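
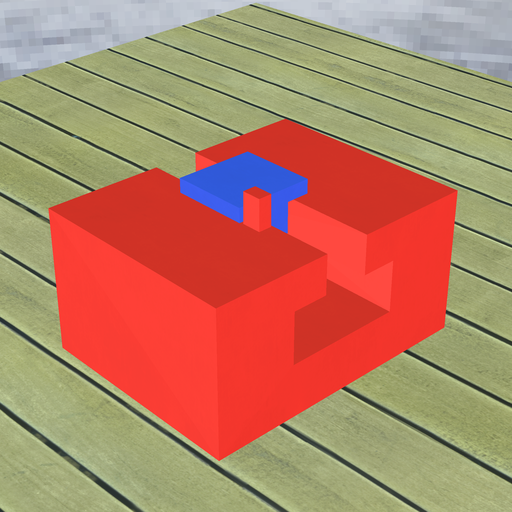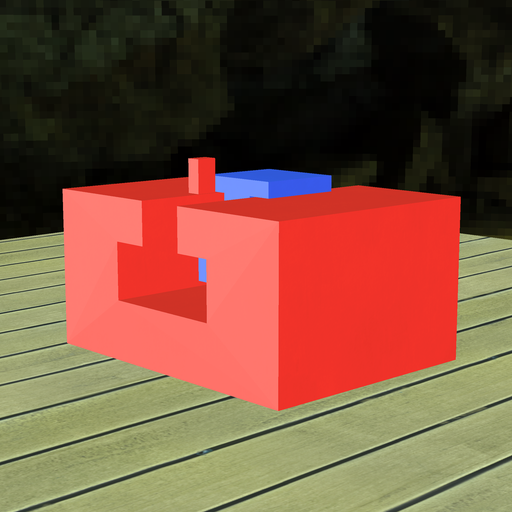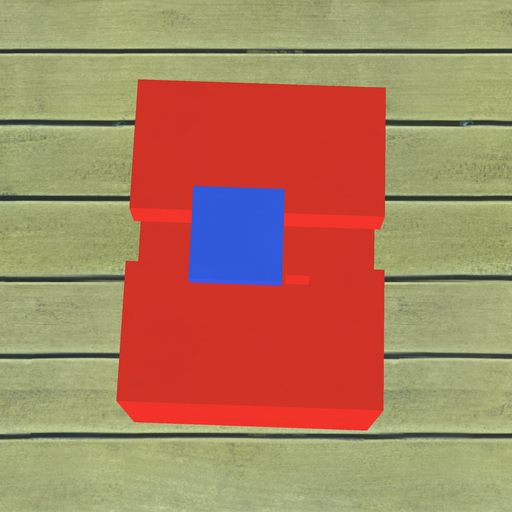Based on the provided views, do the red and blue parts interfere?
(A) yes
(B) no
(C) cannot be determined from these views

(B) no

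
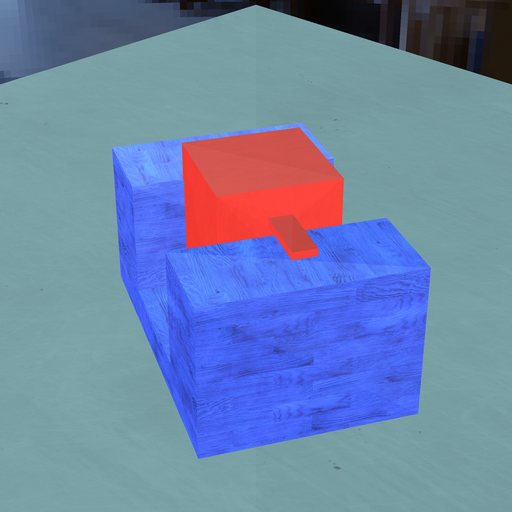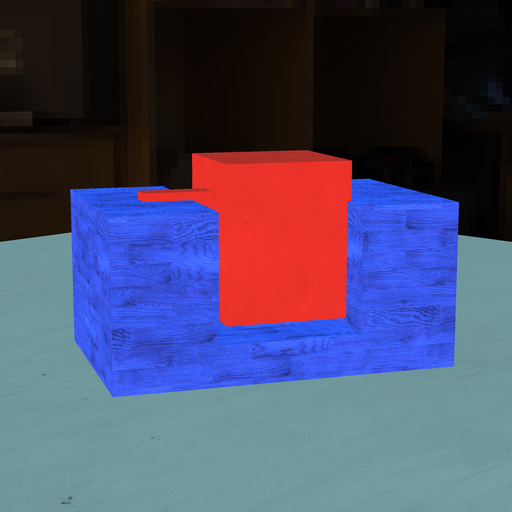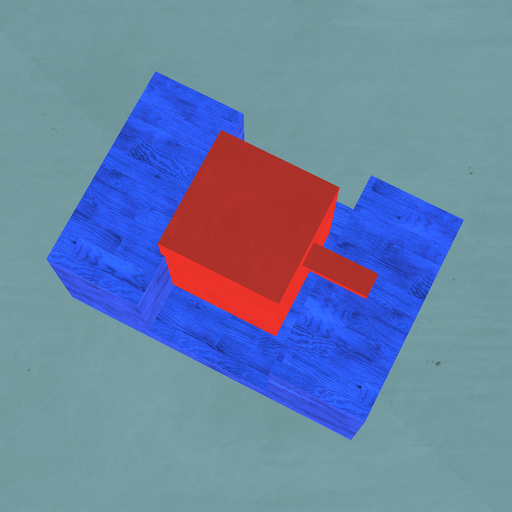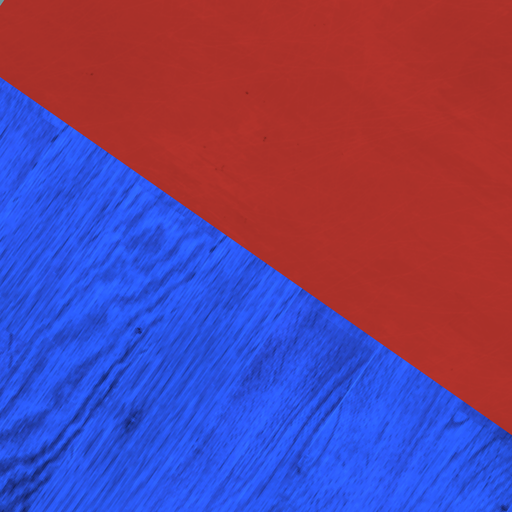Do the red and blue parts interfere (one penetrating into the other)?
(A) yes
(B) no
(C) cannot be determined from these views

(A) yes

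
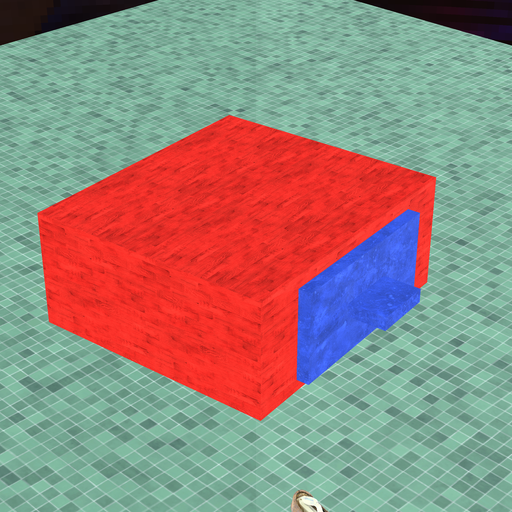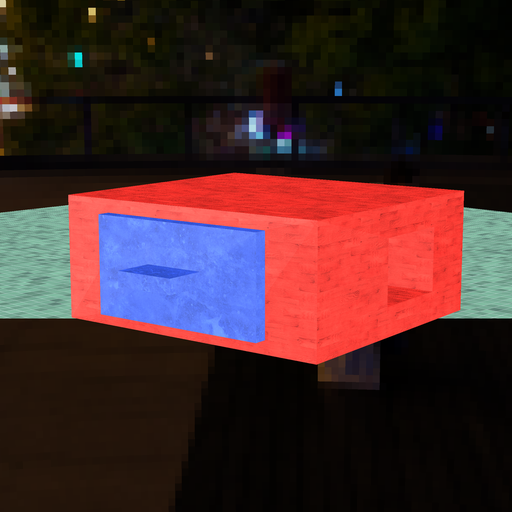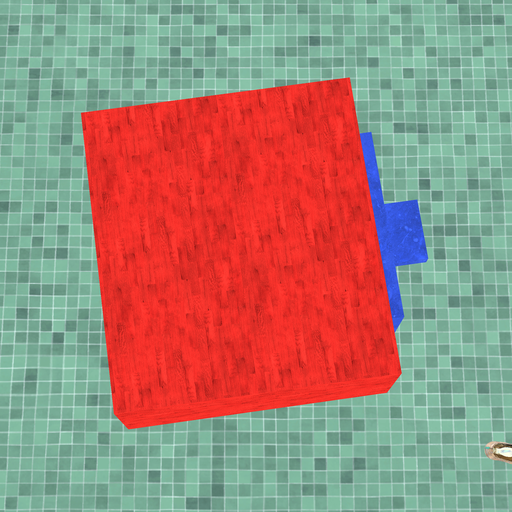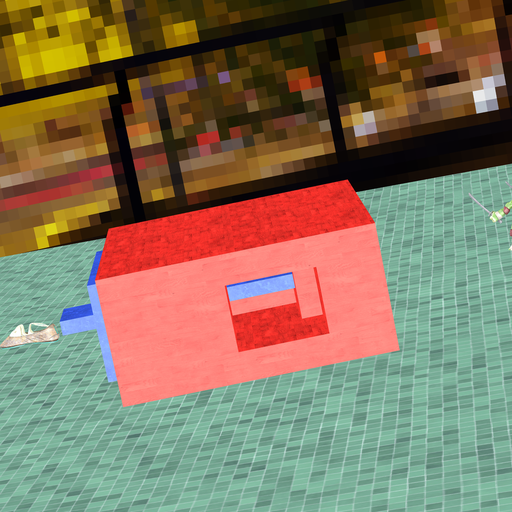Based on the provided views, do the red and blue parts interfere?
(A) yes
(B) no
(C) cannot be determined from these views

(A) yes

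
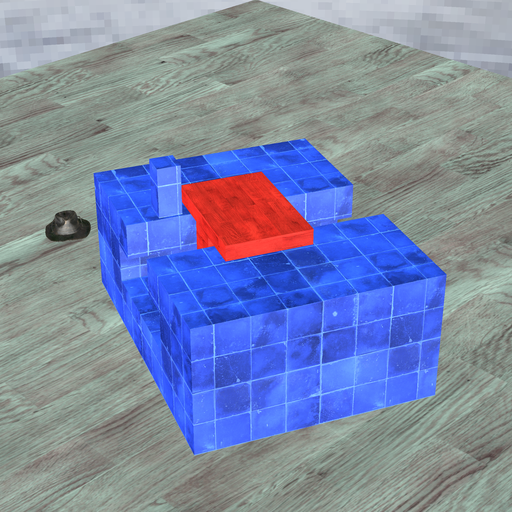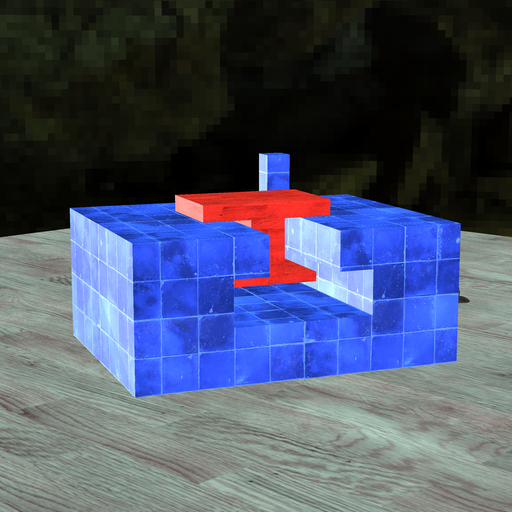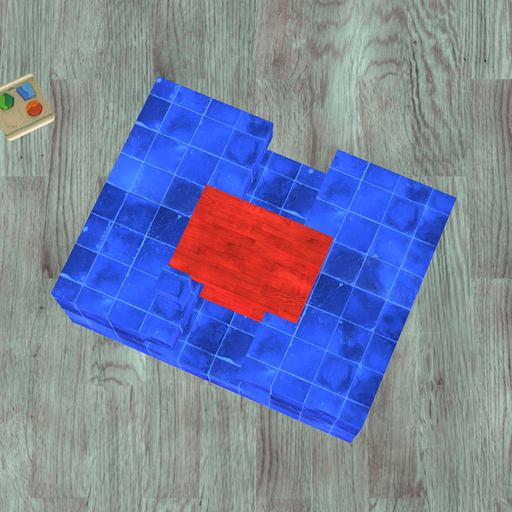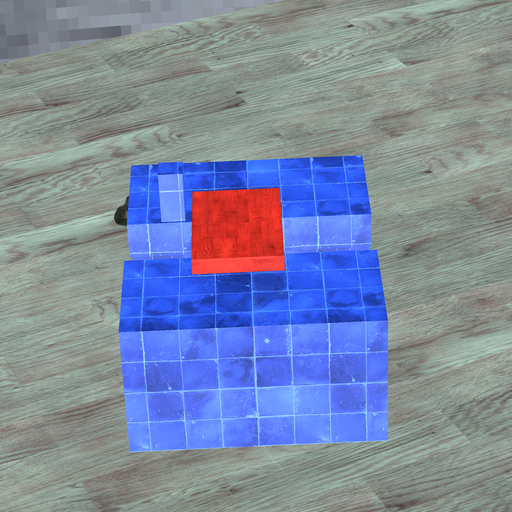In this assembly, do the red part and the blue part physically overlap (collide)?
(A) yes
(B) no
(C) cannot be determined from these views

(B) no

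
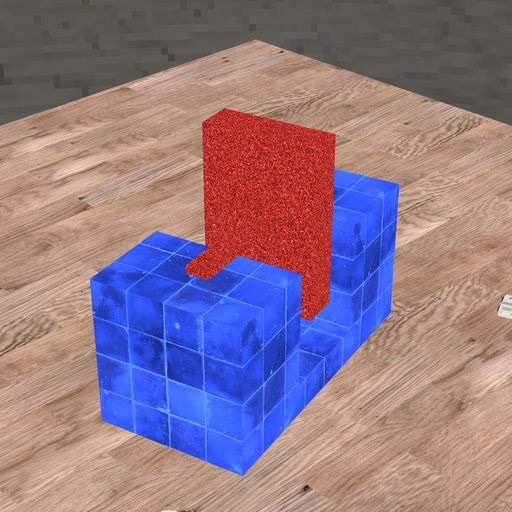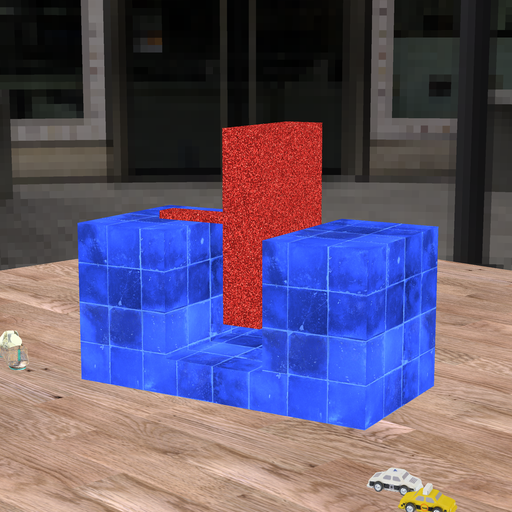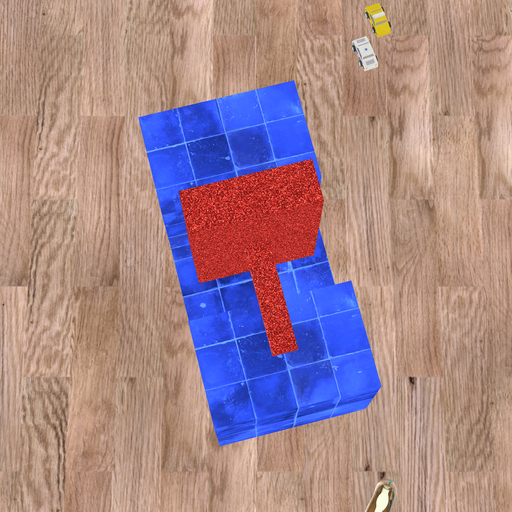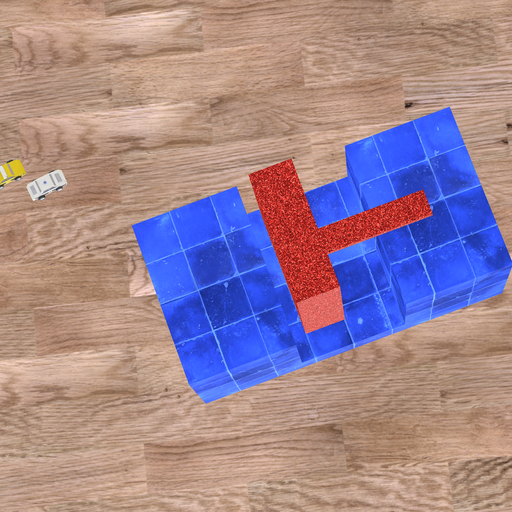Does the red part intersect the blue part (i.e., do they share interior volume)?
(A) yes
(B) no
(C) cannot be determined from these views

(B) no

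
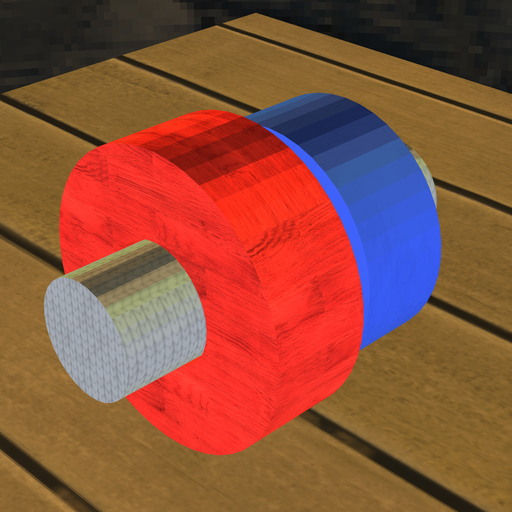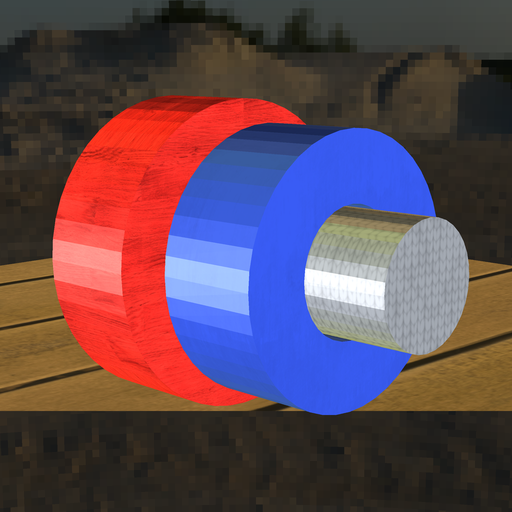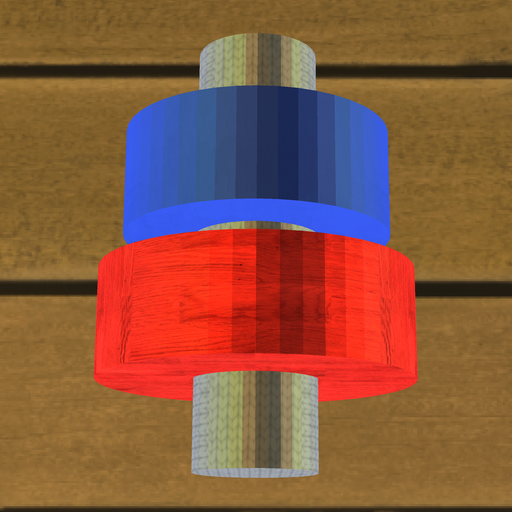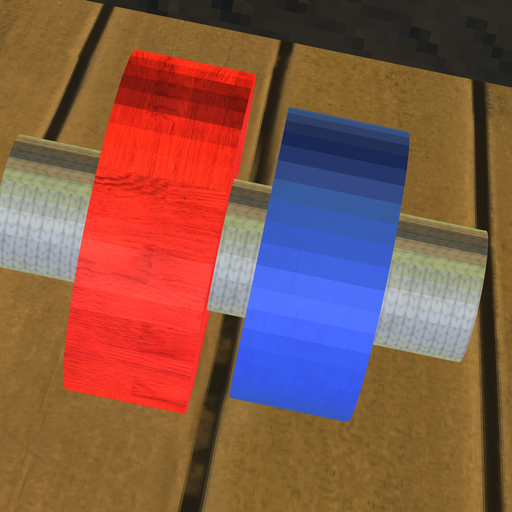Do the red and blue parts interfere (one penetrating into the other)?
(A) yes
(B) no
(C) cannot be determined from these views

(B) no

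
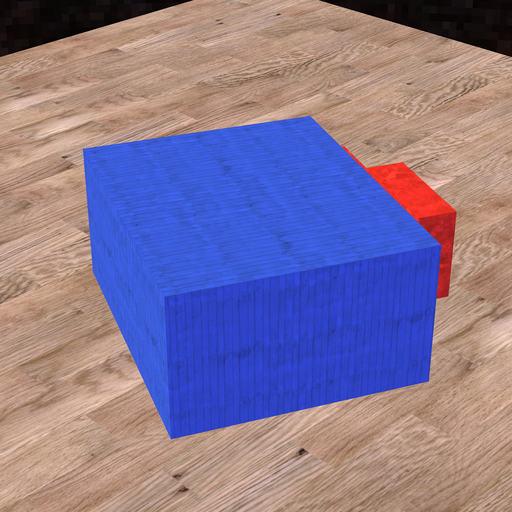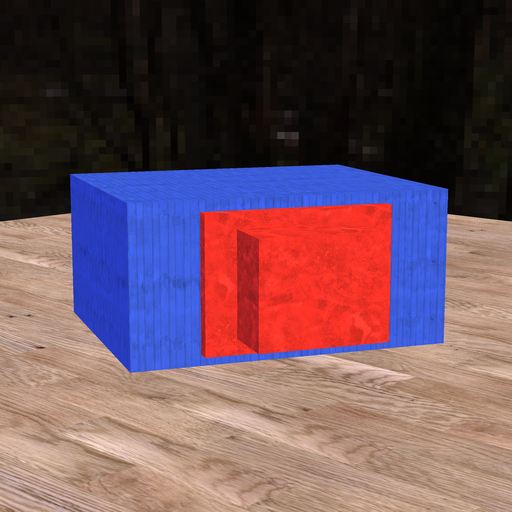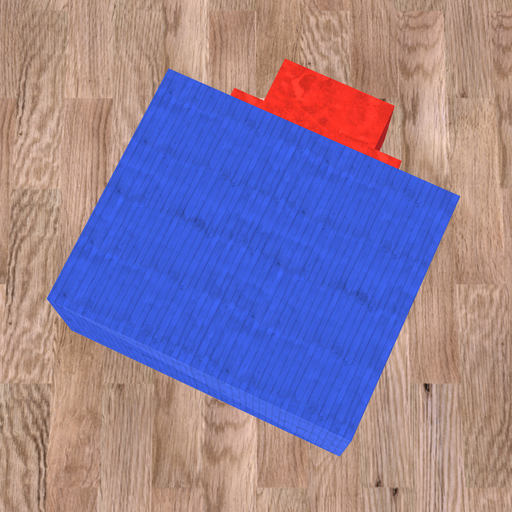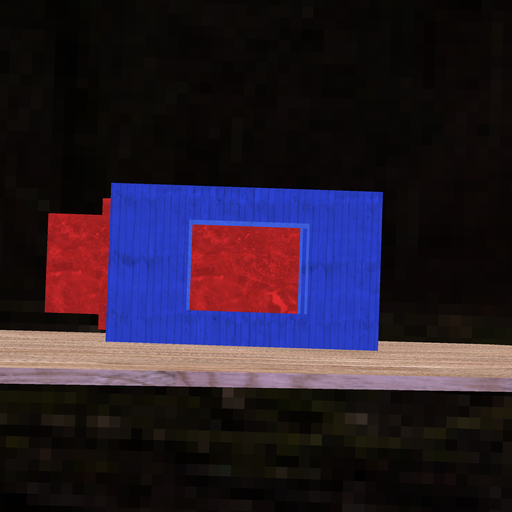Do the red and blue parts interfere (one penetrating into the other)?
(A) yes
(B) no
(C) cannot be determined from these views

(B) no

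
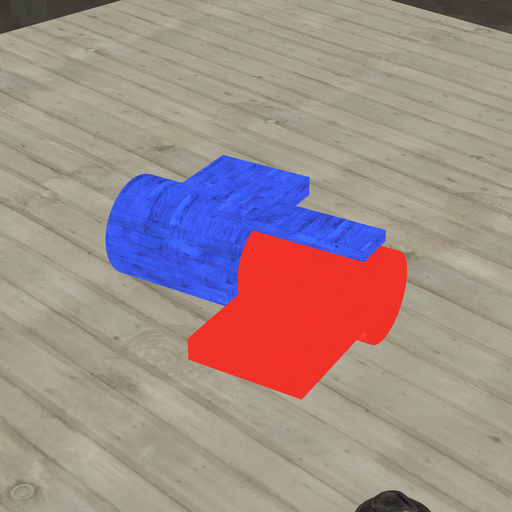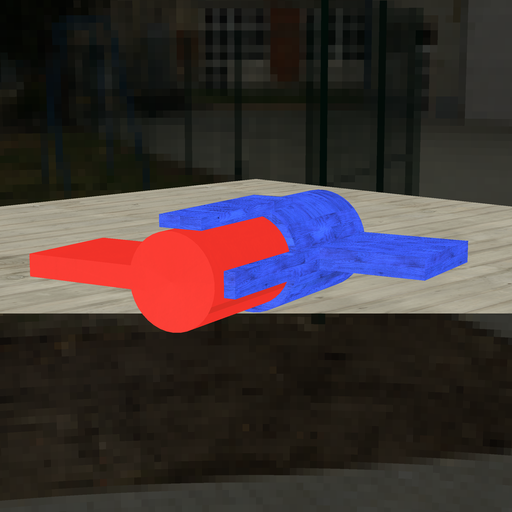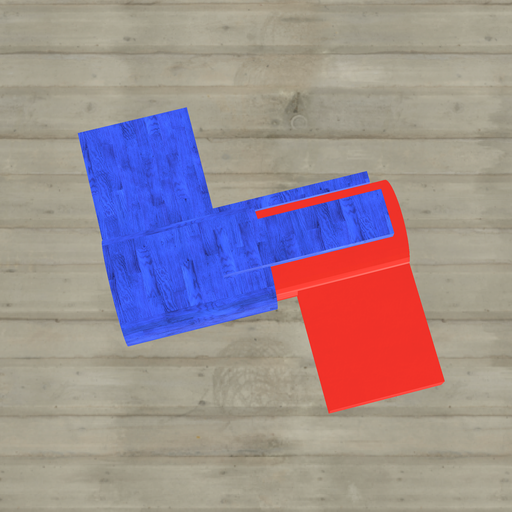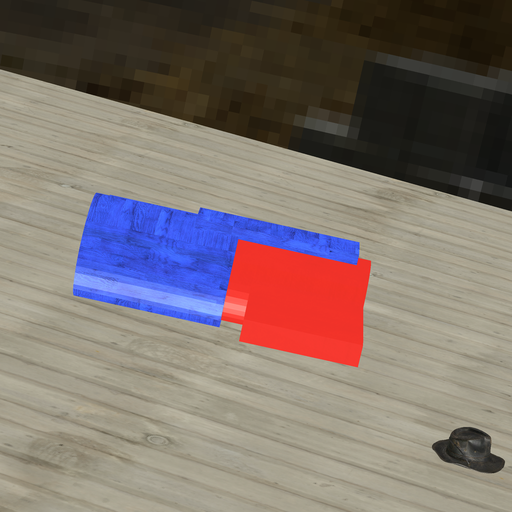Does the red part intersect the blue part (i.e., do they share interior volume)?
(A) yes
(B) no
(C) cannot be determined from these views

(A) yes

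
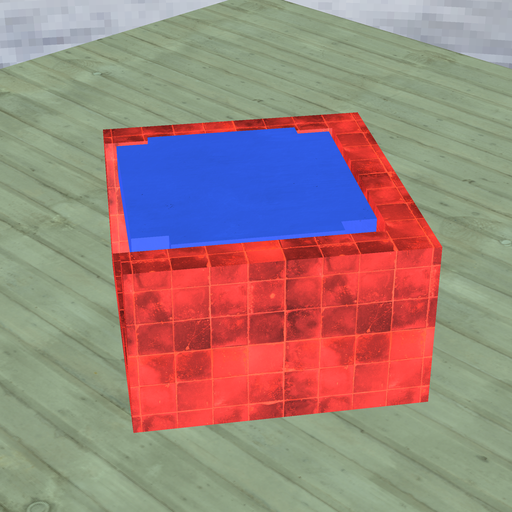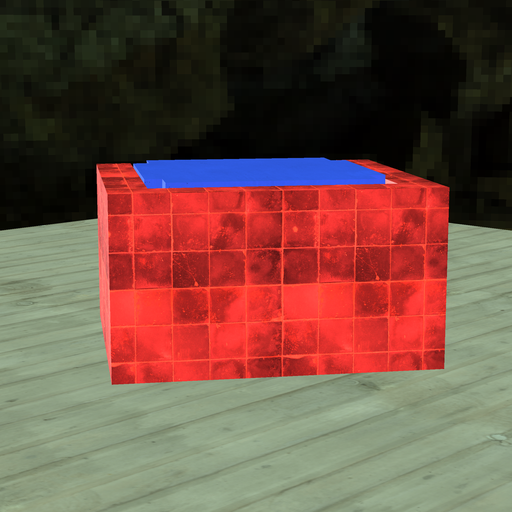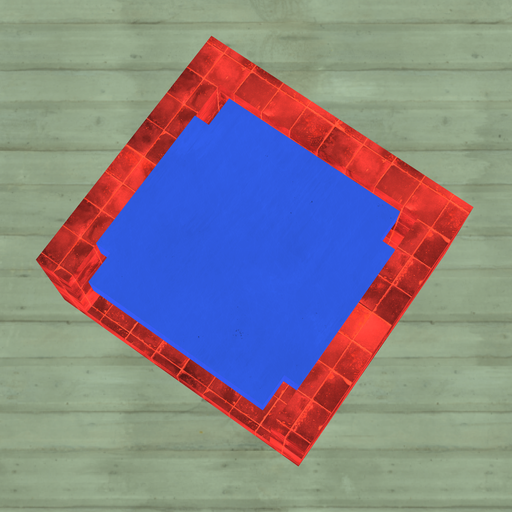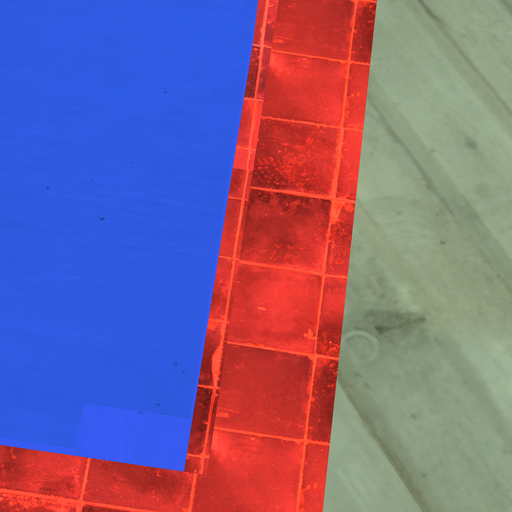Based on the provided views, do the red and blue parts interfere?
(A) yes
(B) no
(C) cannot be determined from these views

(B) no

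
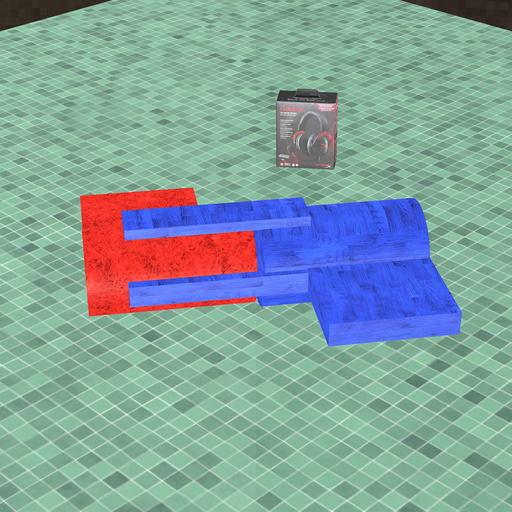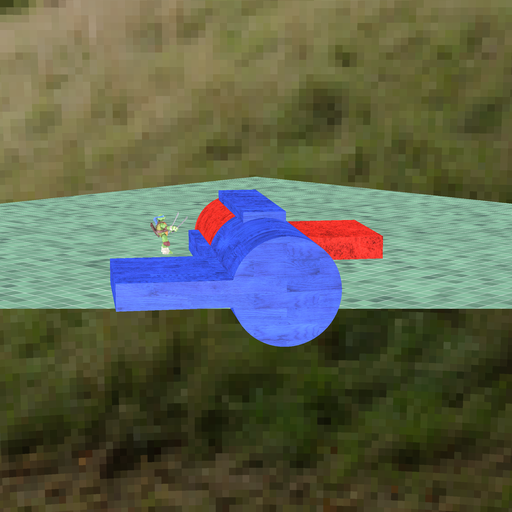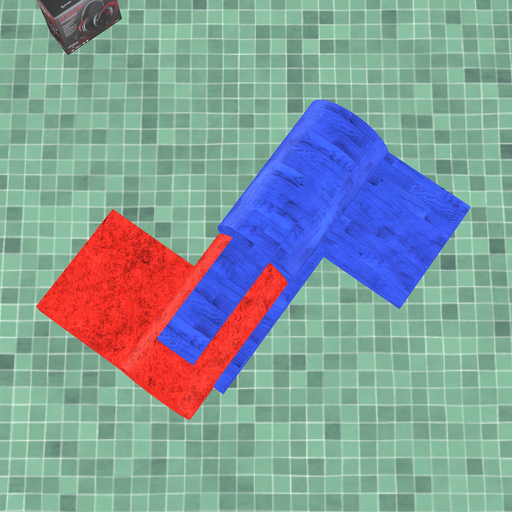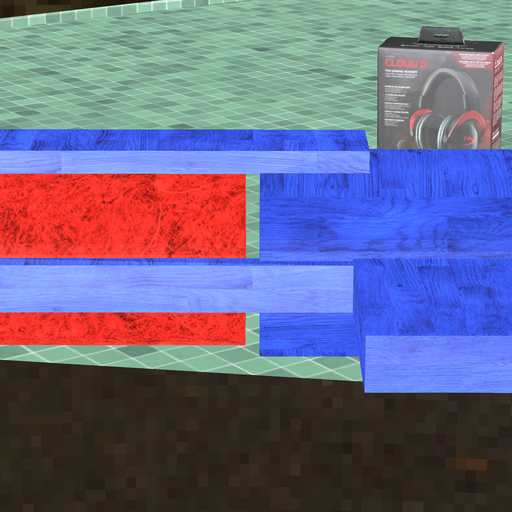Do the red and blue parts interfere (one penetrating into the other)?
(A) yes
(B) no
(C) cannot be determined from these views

(B) no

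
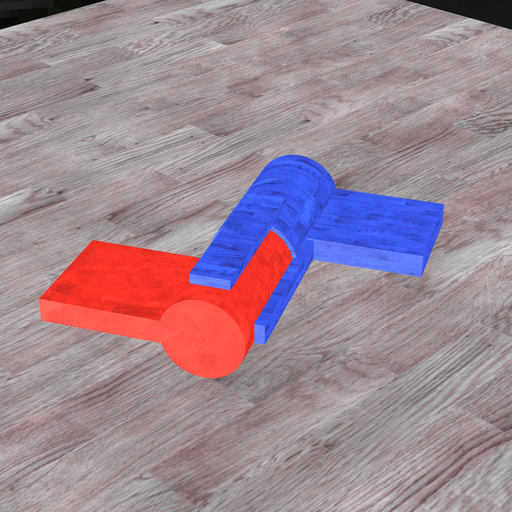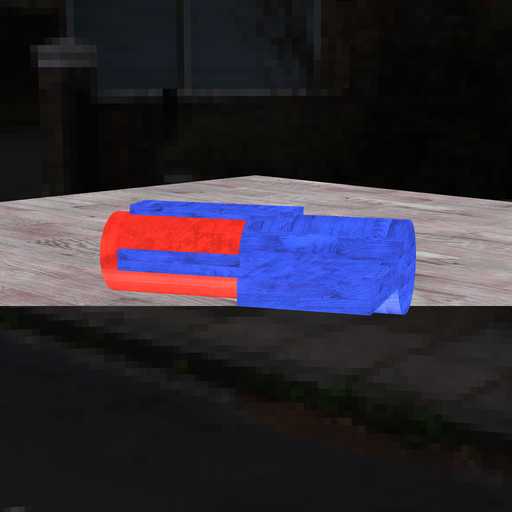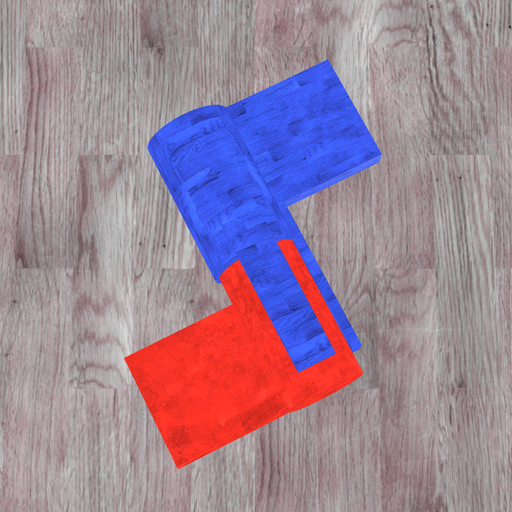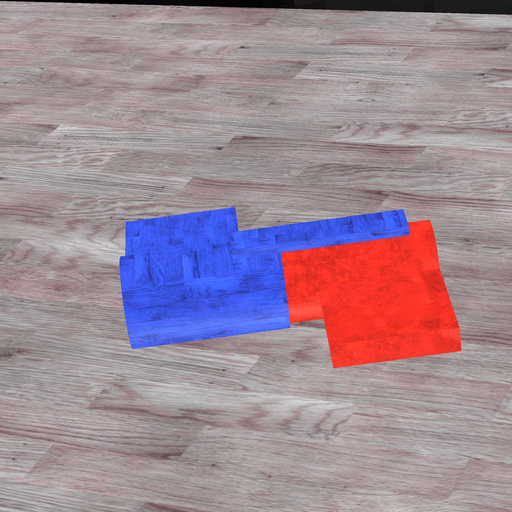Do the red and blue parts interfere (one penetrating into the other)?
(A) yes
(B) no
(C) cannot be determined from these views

(A) yes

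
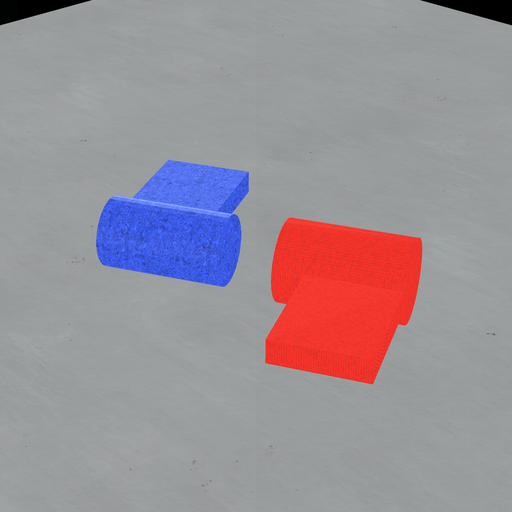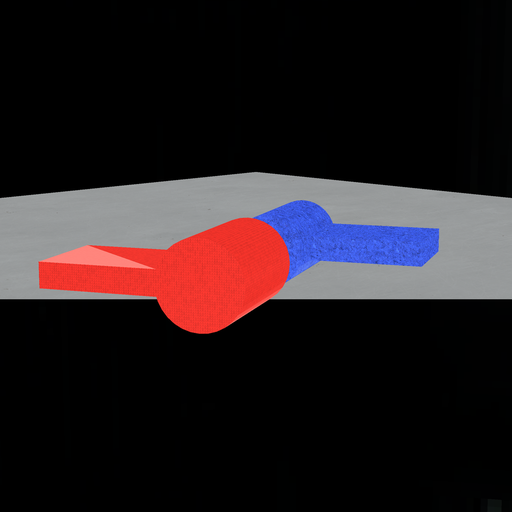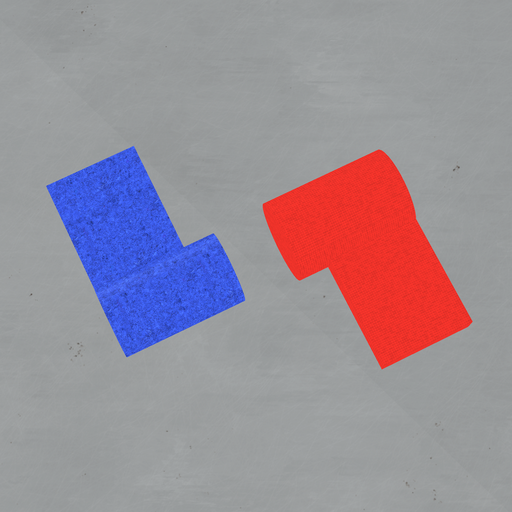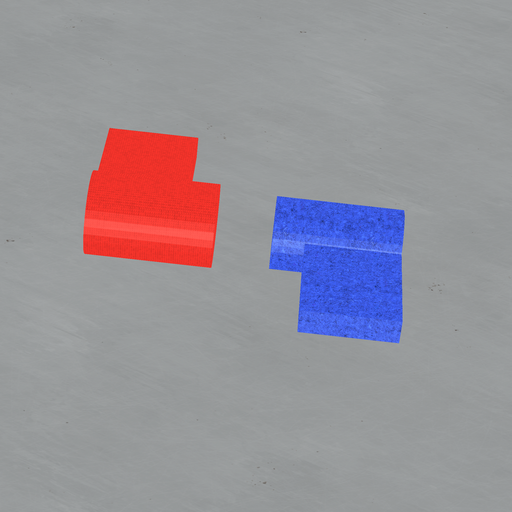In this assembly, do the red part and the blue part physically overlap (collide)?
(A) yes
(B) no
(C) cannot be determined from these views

(B) no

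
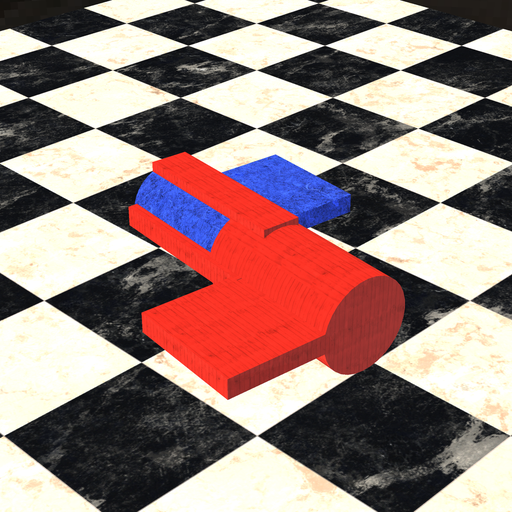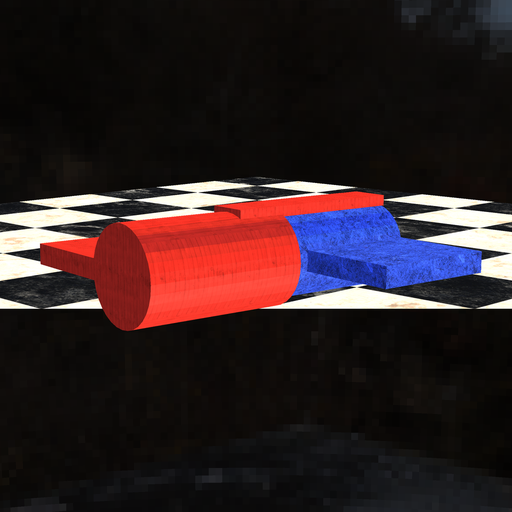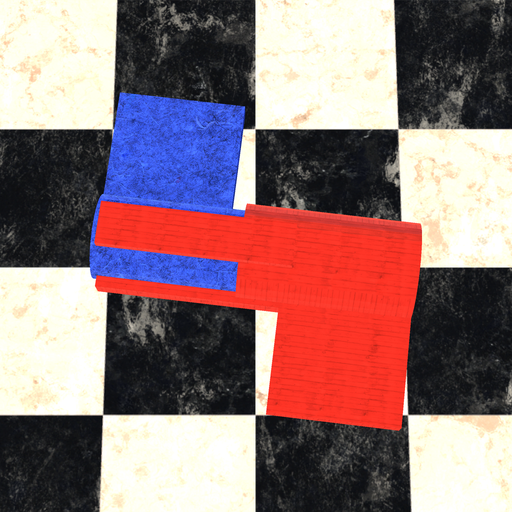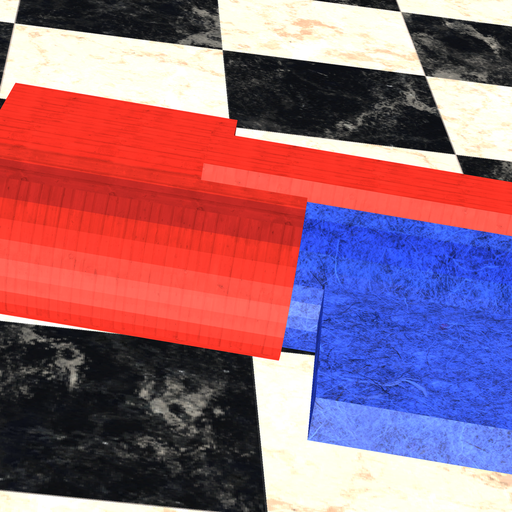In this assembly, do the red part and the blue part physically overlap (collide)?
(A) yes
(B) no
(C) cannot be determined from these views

(A) yes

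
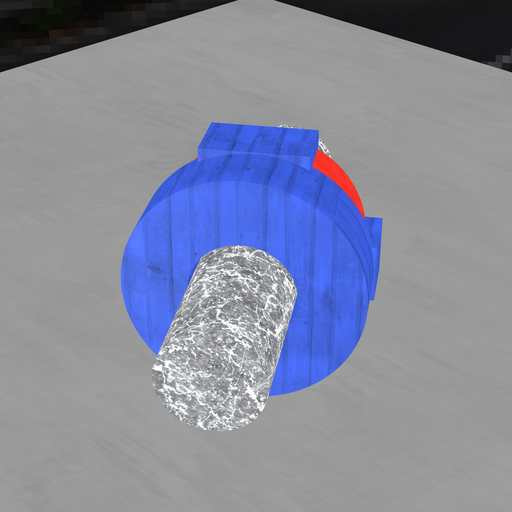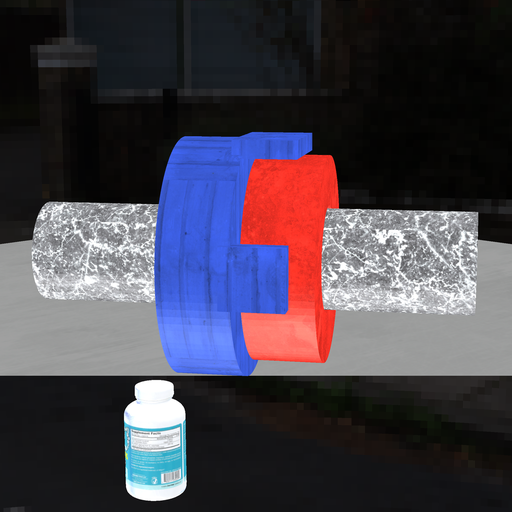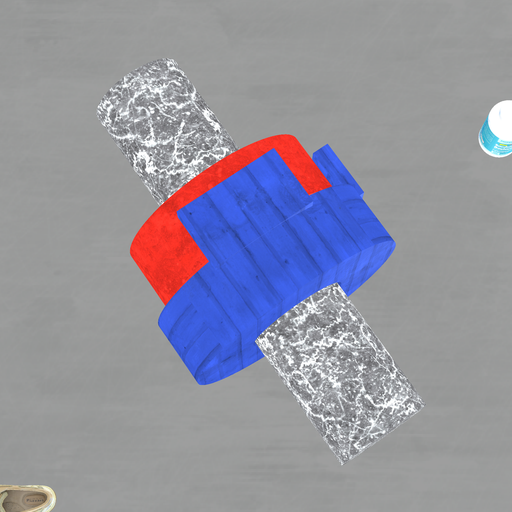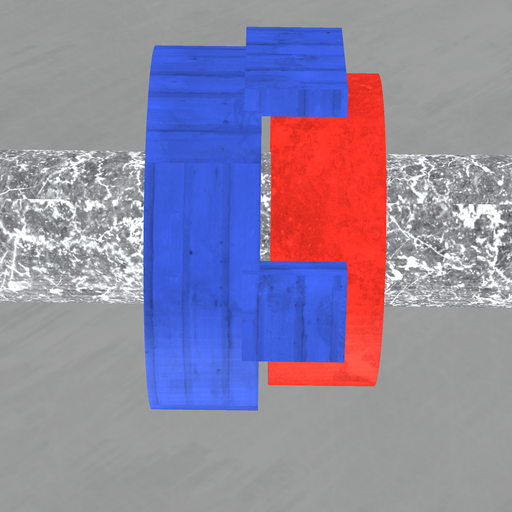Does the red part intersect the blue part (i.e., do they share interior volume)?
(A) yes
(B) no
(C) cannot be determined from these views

(B) no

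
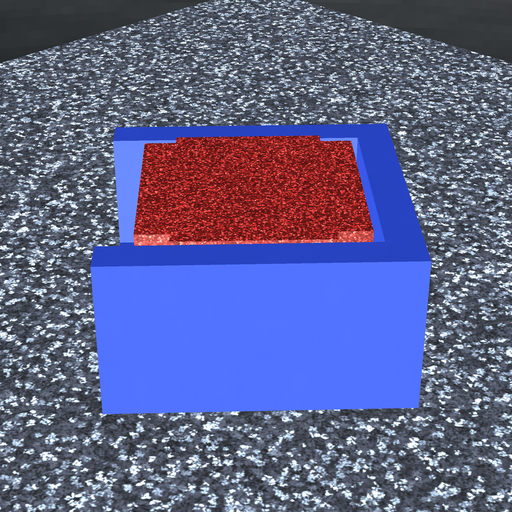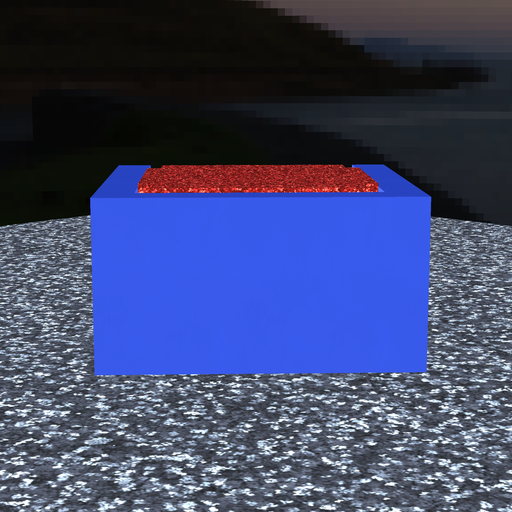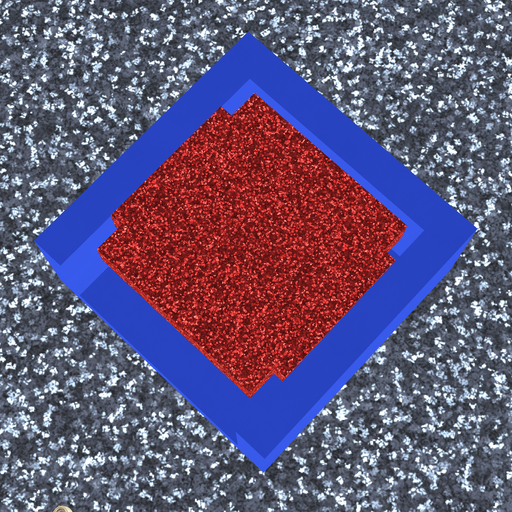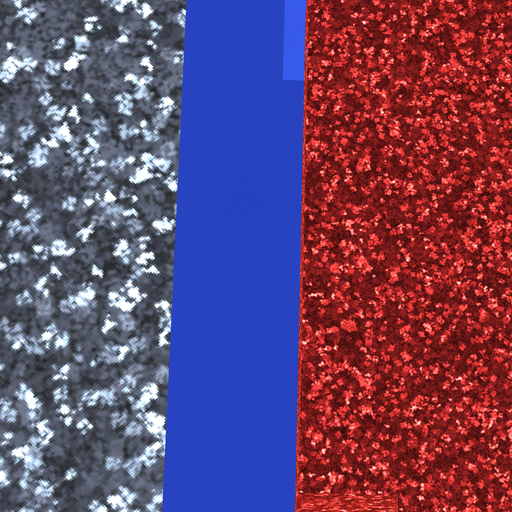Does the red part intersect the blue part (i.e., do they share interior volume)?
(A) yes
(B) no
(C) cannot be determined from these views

(B) no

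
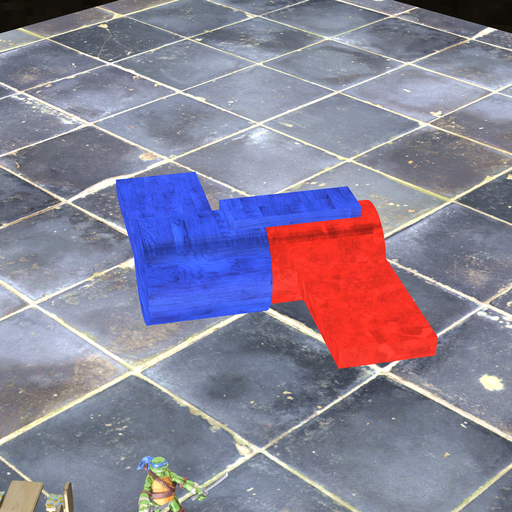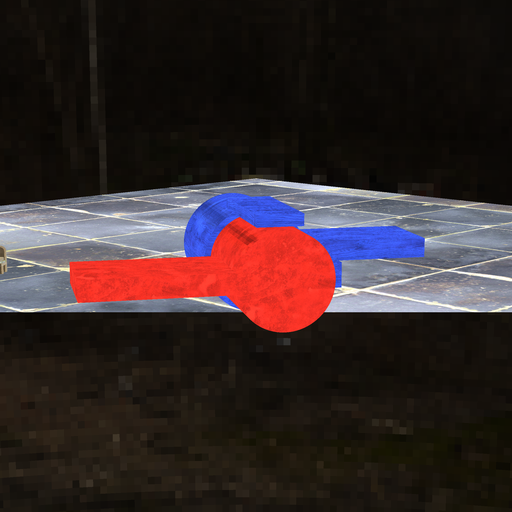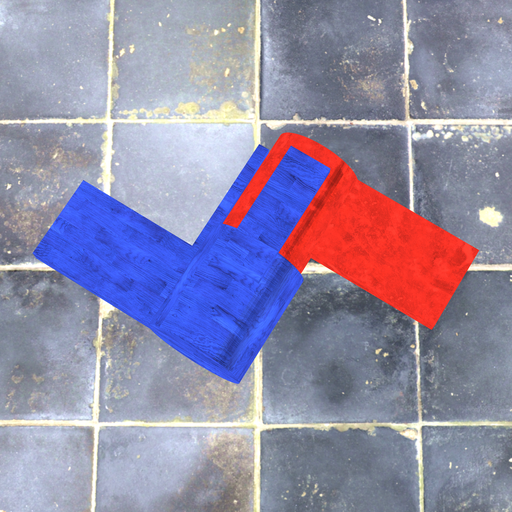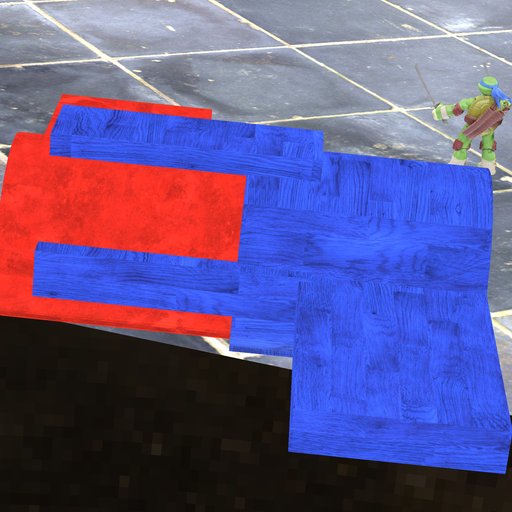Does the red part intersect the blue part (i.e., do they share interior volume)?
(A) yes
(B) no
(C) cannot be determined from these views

(A) yes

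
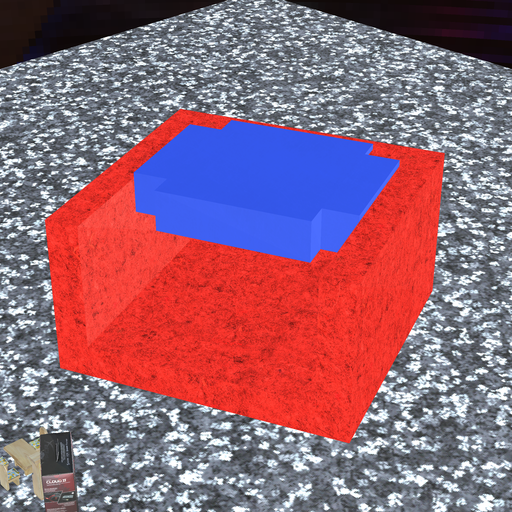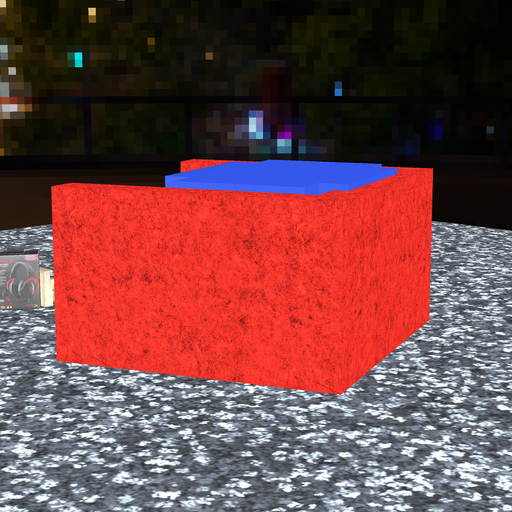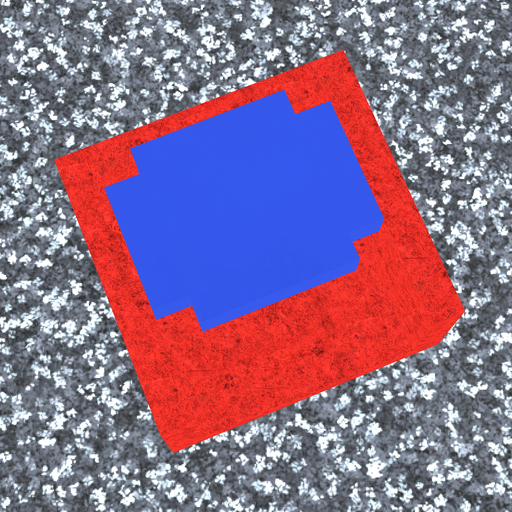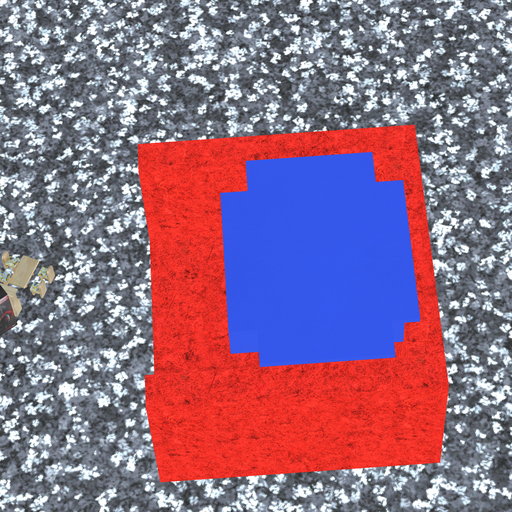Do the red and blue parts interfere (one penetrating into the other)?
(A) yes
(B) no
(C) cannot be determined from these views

(A) yes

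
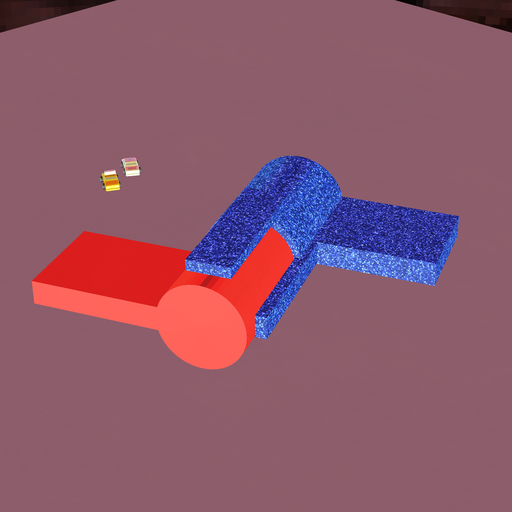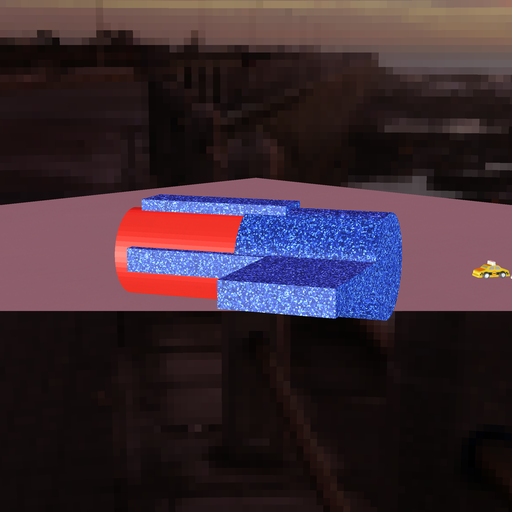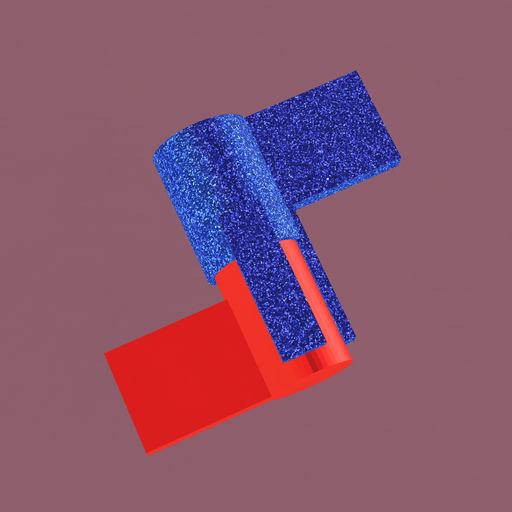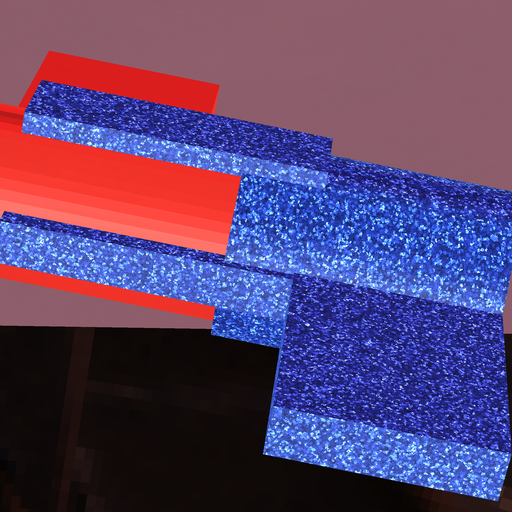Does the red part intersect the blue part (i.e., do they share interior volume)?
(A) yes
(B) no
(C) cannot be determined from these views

(A) yes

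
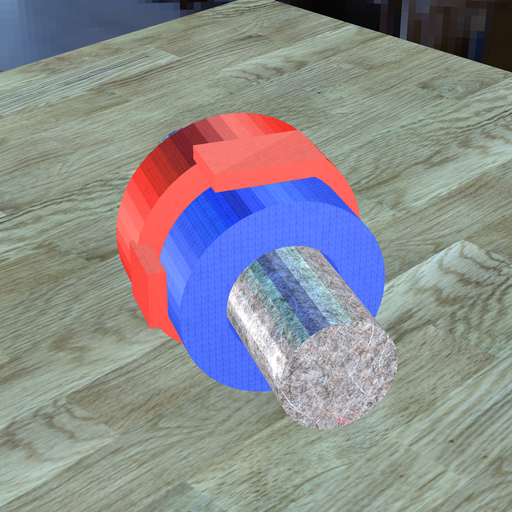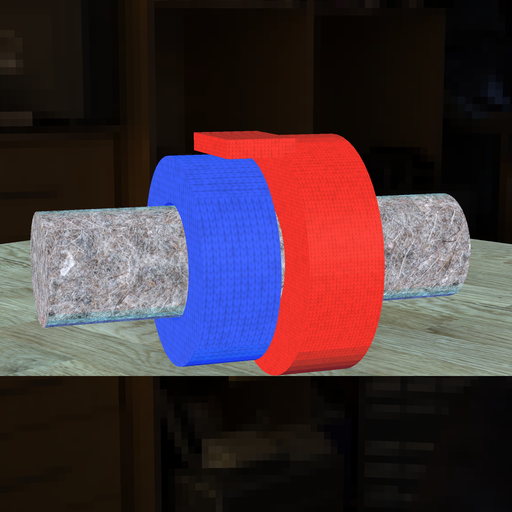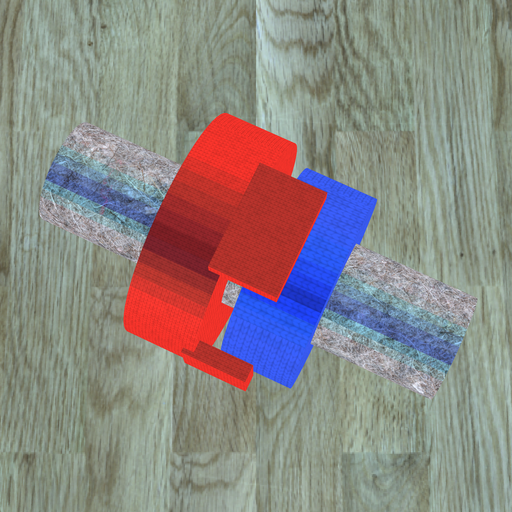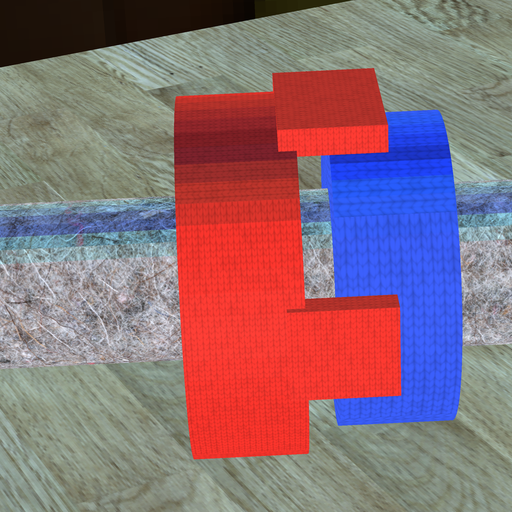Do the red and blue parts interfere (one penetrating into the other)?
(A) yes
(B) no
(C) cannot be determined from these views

(B) no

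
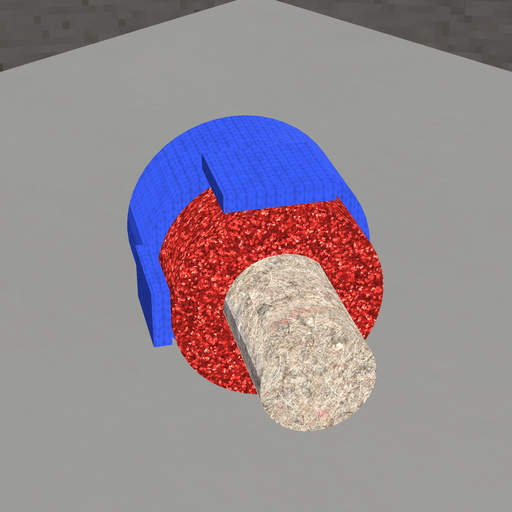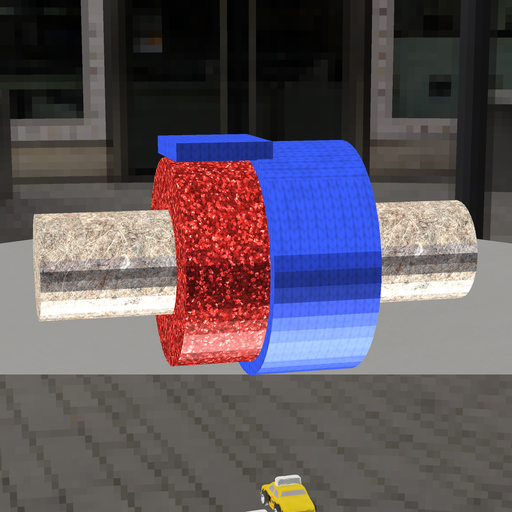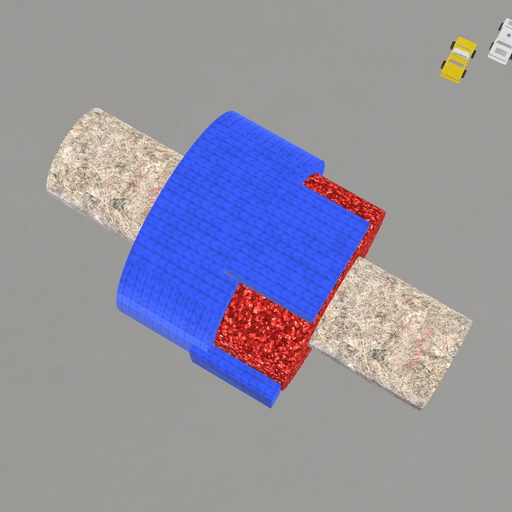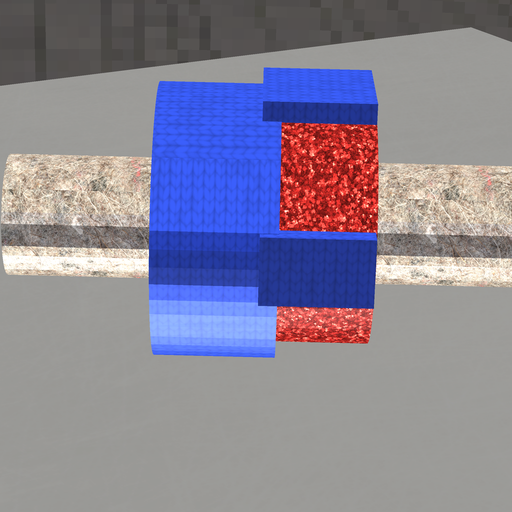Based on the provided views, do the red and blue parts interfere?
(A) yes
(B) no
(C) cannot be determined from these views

(A) yes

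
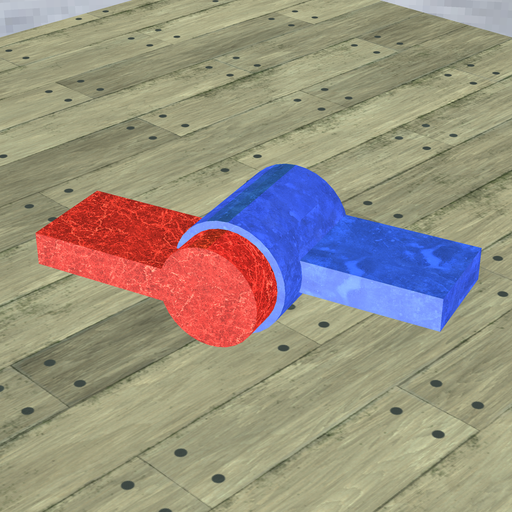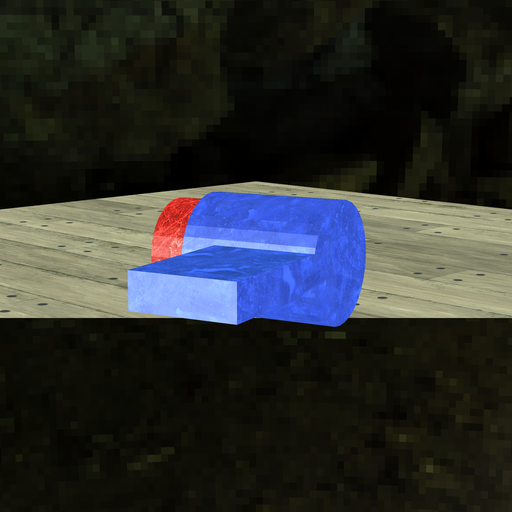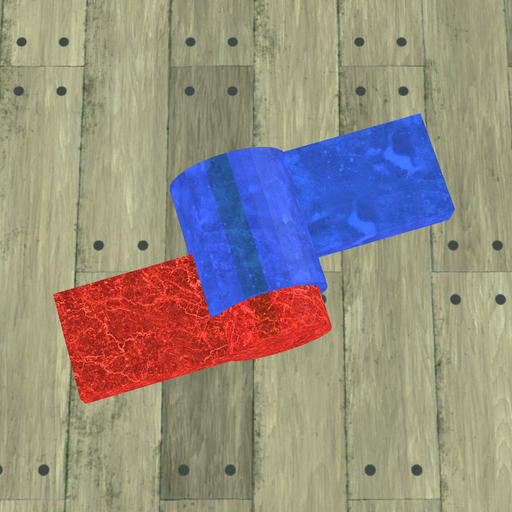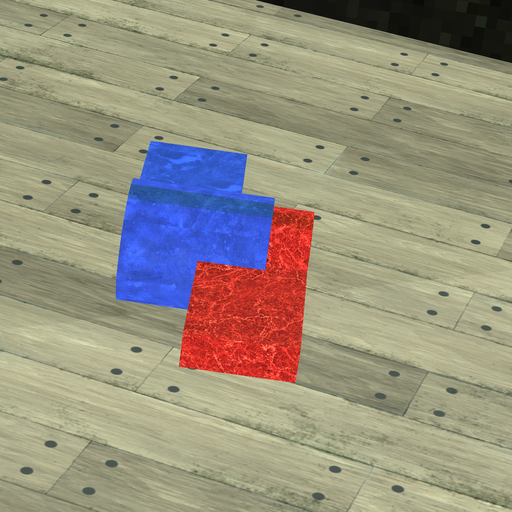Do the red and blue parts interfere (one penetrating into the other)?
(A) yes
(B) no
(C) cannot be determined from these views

(A) yes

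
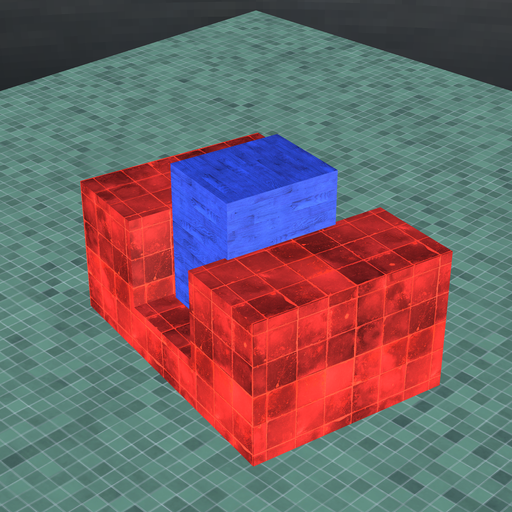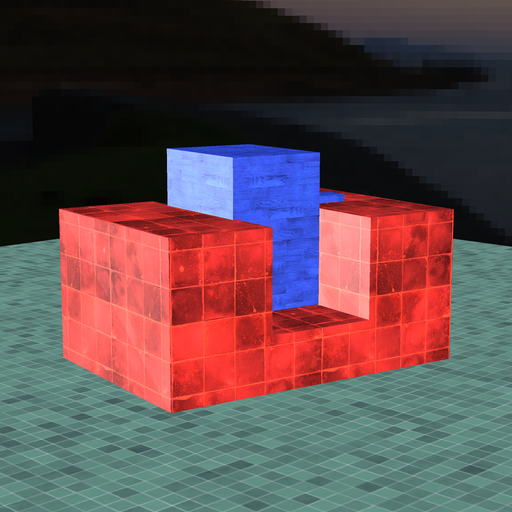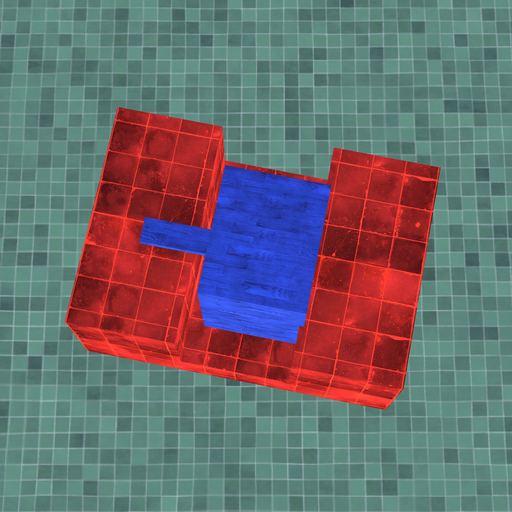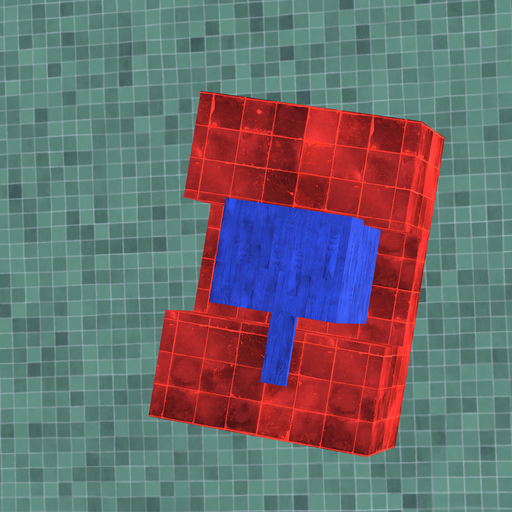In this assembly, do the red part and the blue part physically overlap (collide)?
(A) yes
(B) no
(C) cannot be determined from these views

(A) yes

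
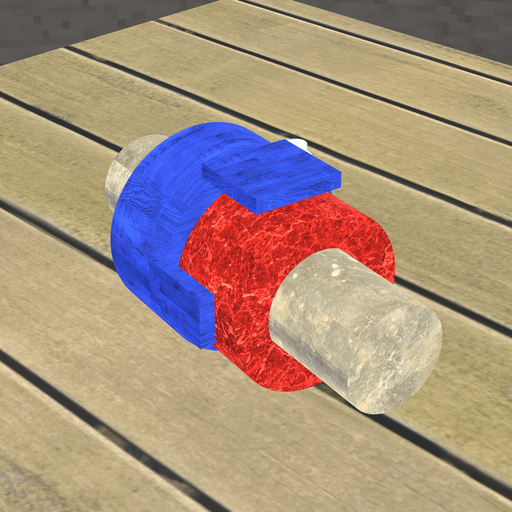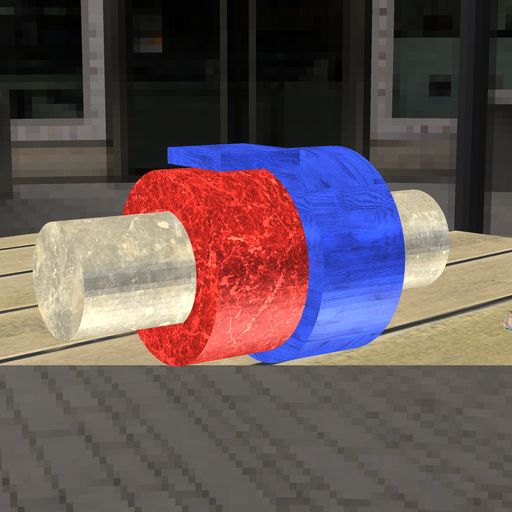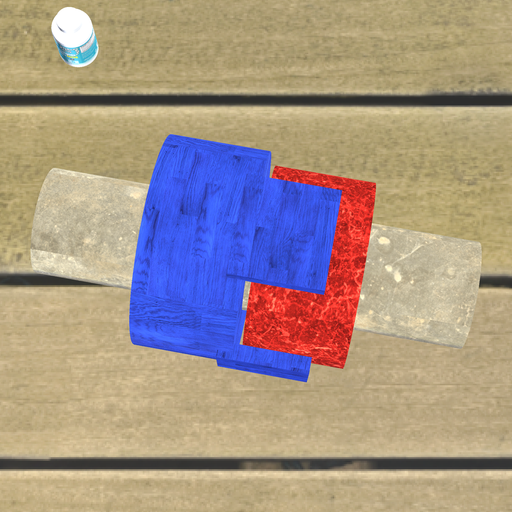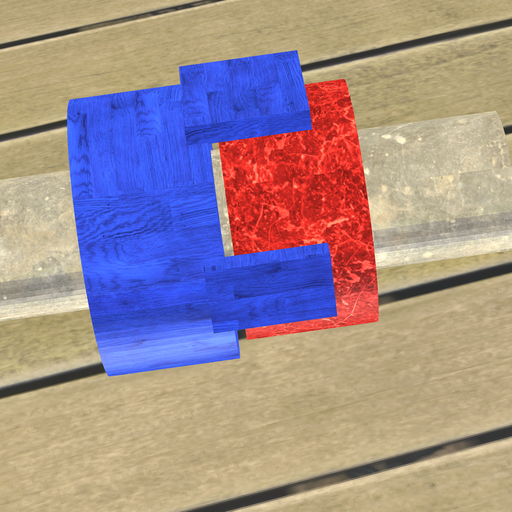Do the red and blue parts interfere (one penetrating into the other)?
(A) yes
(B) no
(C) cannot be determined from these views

(B) no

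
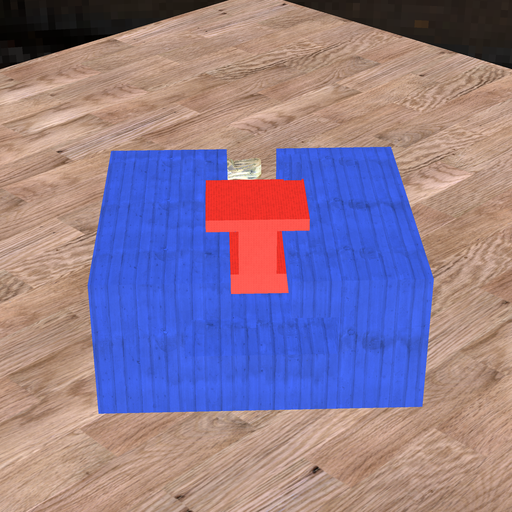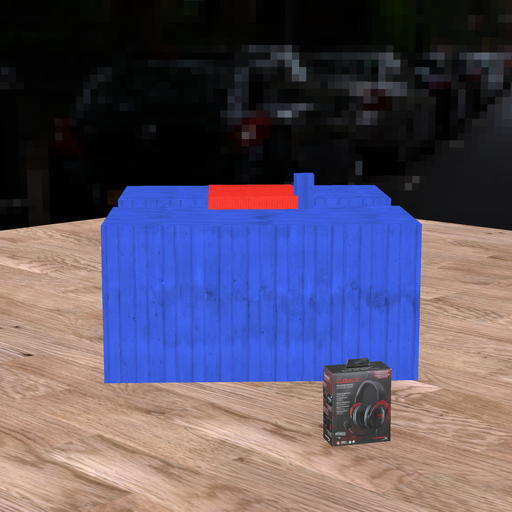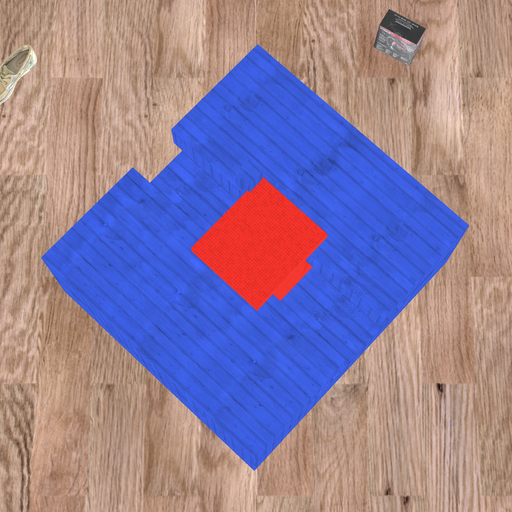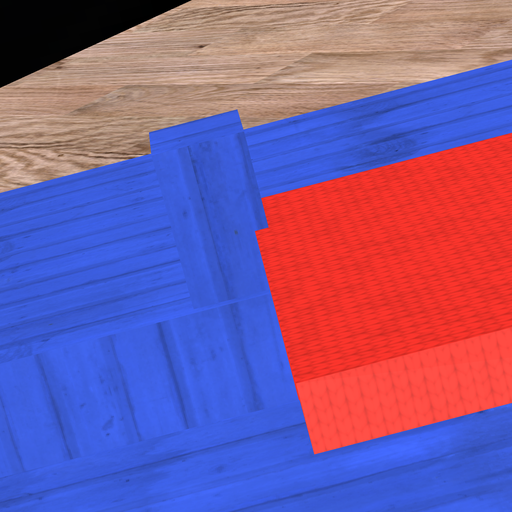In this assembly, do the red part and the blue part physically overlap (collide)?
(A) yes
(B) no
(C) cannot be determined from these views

(A) yes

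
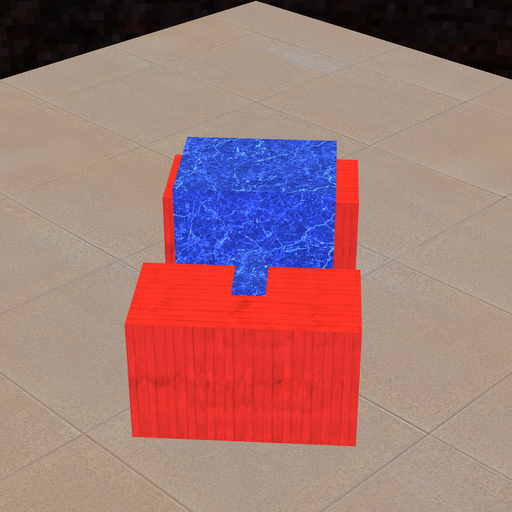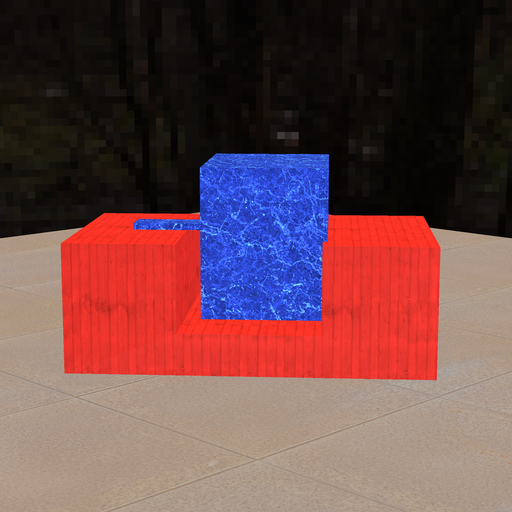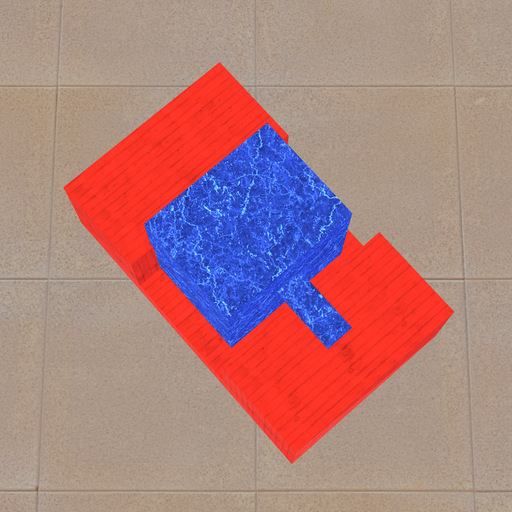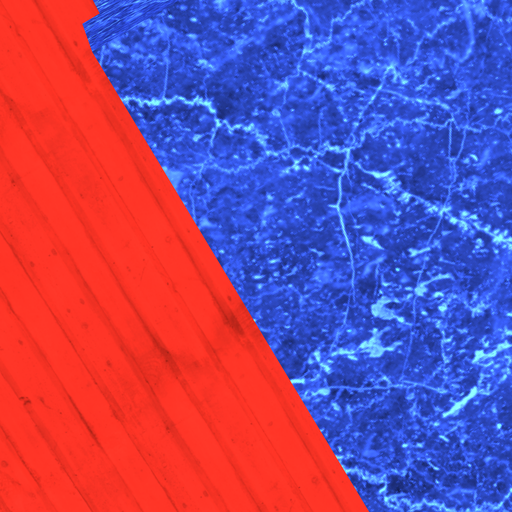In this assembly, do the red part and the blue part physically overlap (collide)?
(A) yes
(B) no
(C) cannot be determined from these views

(A) yes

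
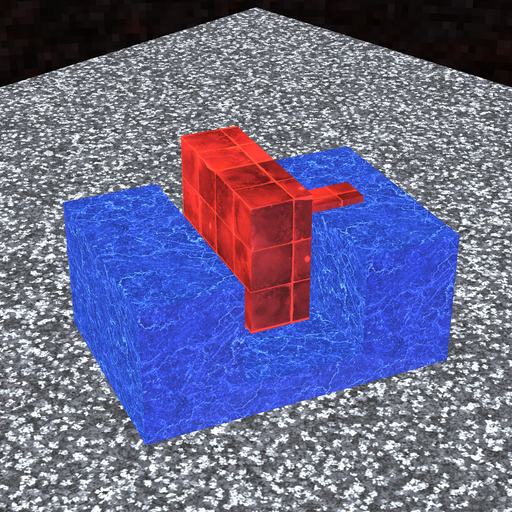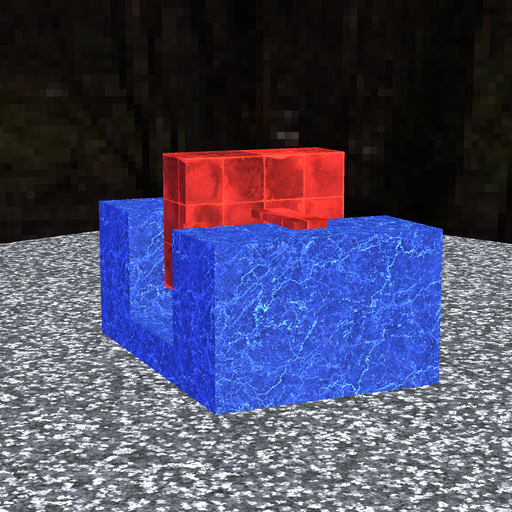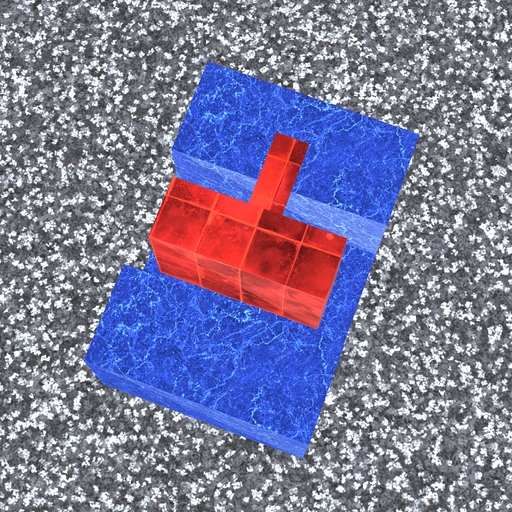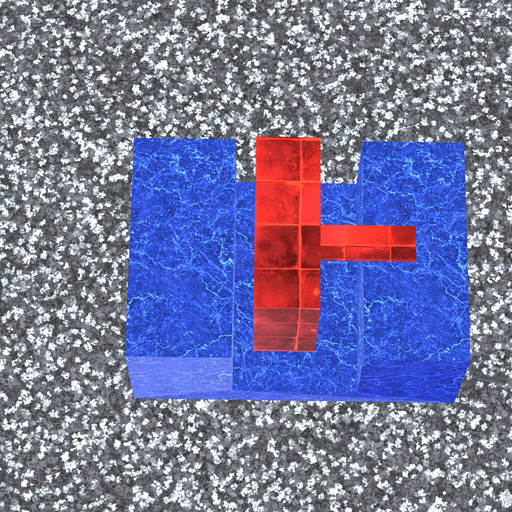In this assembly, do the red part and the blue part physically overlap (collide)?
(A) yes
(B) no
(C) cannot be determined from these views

(B) no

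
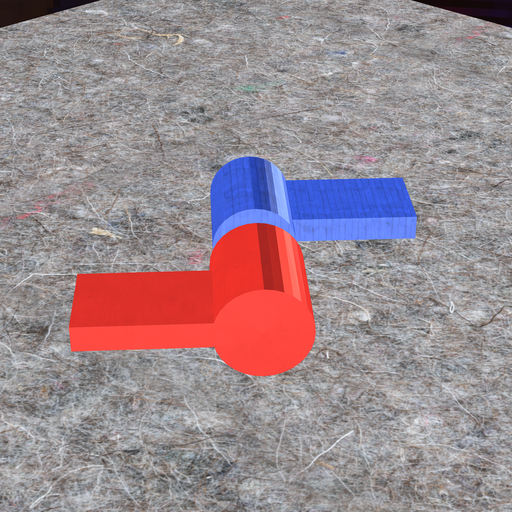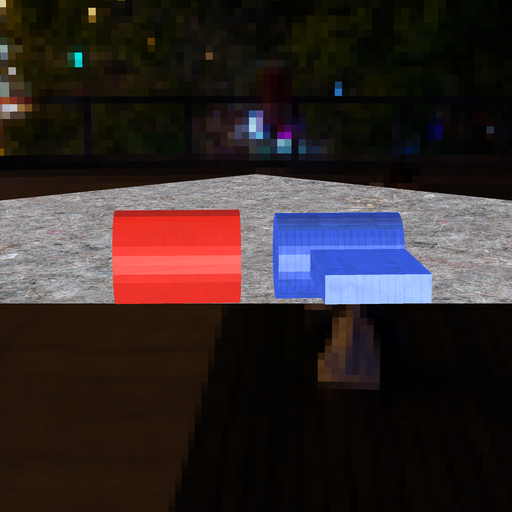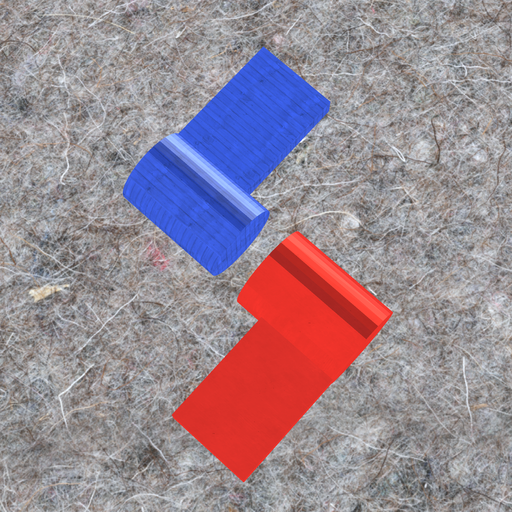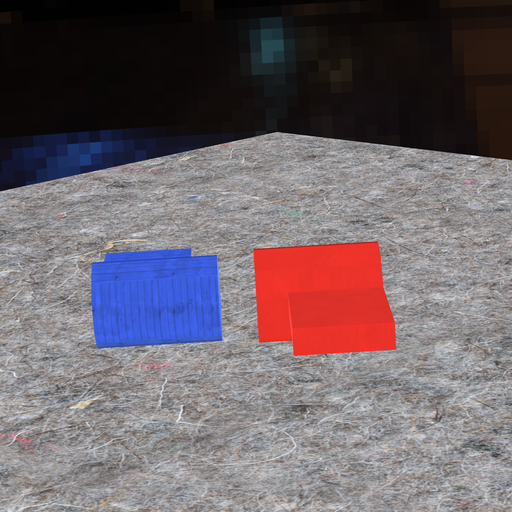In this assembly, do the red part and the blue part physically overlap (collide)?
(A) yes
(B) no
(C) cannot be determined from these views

(B) no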